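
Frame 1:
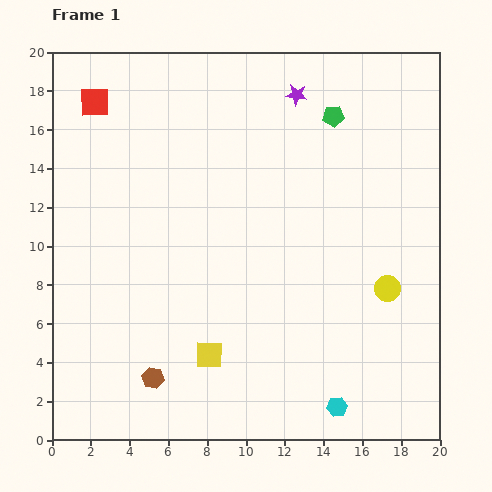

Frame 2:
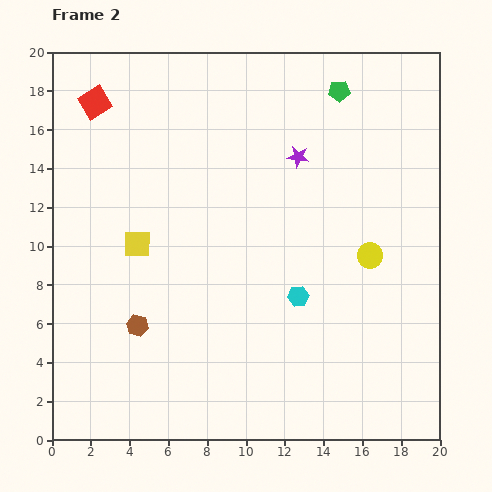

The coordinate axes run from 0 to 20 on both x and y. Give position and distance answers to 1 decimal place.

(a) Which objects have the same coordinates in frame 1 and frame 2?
the red square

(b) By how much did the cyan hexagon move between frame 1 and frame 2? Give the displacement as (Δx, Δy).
(-2.0, 5.7)

The cyan hexagon was at (14.7, 1.7) in frame 1 and (12.7, 7.4) in frame 2.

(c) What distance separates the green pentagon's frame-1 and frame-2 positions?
1.3

The green pentagon moved from (14.5, 16.7) to (14.8, 18.0), a distance of √(0.3² + 1.3²) ≈ 1.3.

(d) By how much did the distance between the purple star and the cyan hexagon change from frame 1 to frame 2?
-9.0

Distance in frame 1: 16.2. Distance in frame 2: 7.2.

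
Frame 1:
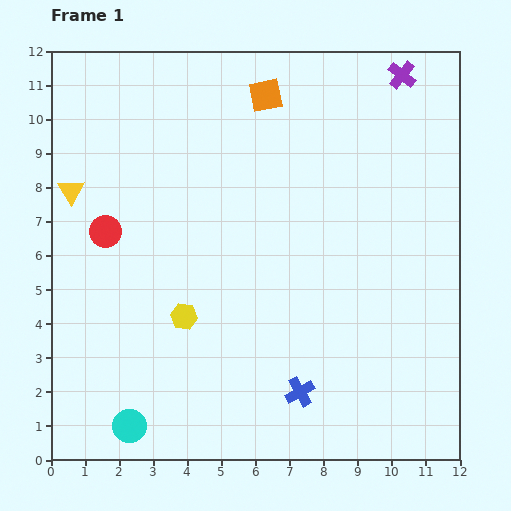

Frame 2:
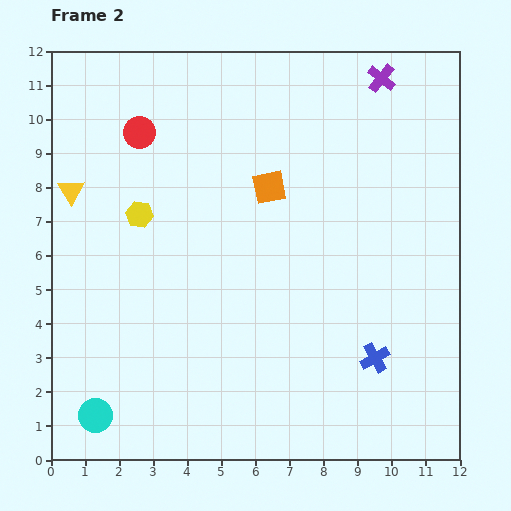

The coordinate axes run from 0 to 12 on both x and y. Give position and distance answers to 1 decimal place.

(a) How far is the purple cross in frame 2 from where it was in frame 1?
0.6

The purple cross moved from (10.3, 11.3) to (9.7, 11.2), a distance of √(0.6² + 0.1²) ≈ 0.6.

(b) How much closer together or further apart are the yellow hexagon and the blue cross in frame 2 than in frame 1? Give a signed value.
+4.1

Distance in frame 1: 4.0. Distance in frame 2: 8.1.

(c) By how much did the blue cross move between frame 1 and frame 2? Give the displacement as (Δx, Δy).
(2.2, 1.0)

The blue cross was at (7.3, 2.0) in frame 1 and (9.5, 3.0) in frame 2.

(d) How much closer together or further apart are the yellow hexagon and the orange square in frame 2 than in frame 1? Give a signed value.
-3.0

Distance in frame 1: 6.9. Distance in frame 2: 3.9.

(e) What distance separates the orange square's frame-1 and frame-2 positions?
2.7

The orange square moved from (6.3, 10.7) to (6.4, 8.0), a distance of √(0.1² + 2.7²) ≈ 2.7.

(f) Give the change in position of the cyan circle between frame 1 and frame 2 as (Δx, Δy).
(-1.0, 0.3)

The cyan circle was at (2.3, 1.0) in frame 1 and (1.3, 1.3) in frame 2.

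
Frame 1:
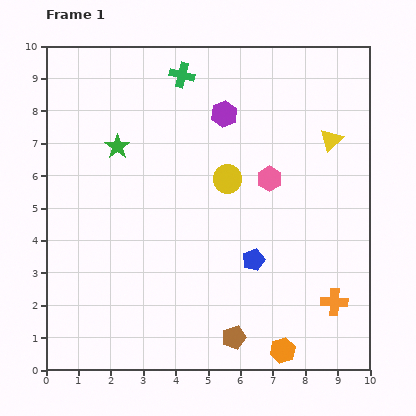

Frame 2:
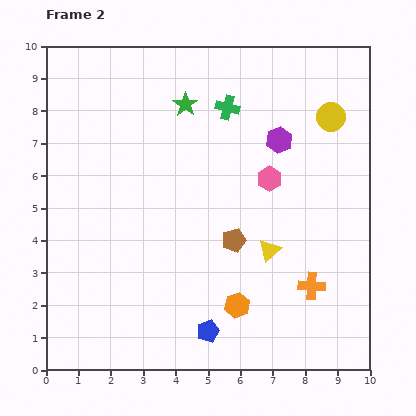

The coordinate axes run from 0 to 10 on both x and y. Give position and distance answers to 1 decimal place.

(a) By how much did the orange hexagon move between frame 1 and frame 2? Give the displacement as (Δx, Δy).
(-1.4, 1.4)

The orange hexagon was at (7.3, 0.6) in frame 1 and (5.9, 2.0) in frame 2.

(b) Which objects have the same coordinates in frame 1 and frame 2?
the pink hexagon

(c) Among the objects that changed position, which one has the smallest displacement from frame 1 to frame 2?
the orange cross

(moved 0.9)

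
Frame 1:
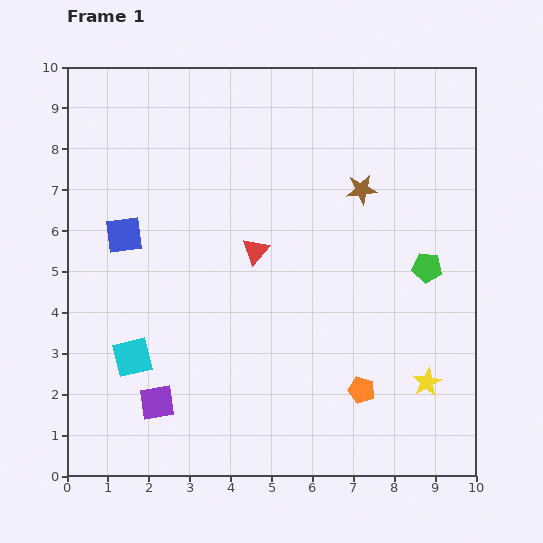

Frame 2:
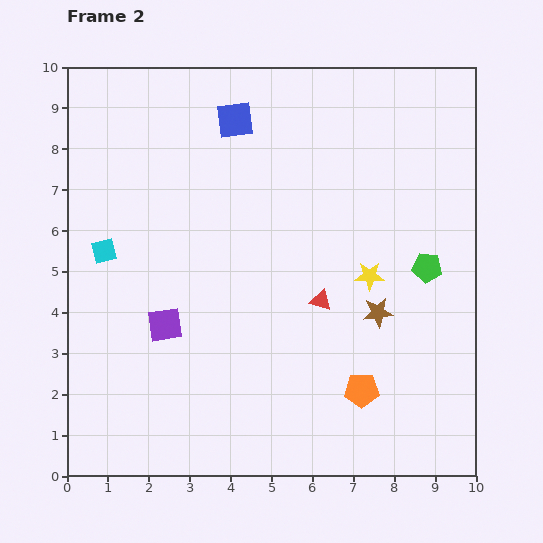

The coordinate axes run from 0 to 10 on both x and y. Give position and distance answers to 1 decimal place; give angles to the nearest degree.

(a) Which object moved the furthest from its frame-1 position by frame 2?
the blue square

(moved 3.9; next 3.0)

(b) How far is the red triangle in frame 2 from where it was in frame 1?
2.0

The red triangle moved from (4.6, 5.5) to (6.2, 4.3), a distance of √(1.6² + 1.2²) ≈ 2.0.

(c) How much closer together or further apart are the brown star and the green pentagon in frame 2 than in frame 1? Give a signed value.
-0.9

Distance in frame 1: 2.5. Distance in frame 2: 1.6.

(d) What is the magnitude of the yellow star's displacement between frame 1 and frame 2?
3.0

The yellow star moved from (8.8, 2.3) to (7.4, 4.9), a distance of √(1.4² + 2.6²) ≈ 3.0.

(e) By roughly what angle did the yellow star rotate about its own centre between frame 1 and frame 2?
28° clockwise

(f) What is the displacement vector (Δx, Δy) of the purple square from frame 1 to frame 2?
(0.2, 1.9)

The purple square was at (2.2, 1.8) in frame 1 and (2.4, 3.7) in frame 2.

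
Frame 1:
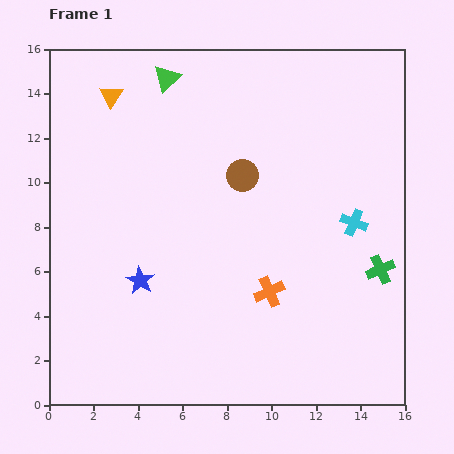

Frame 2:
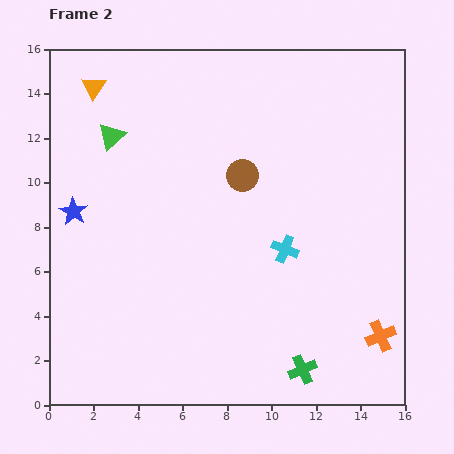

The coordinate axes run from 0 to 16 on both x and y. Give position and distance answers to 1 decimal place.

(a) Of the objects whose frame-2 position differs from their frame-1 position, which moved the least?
the orange triangle

(moved 0.9)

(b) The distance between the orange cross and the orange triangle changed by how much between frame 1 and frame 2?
+5.8

Distance in frame 1: 11.3. Distance in frame 2: 17.1.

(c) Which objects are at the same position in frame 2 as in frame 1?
the brown circle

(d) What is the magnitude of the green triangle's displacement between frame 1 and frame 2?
3.6

The green triangle moved from (5.3, 14.7) to (2.8, 12.1), a distance of √(2.5² + 2.6²) ≈ 3.6.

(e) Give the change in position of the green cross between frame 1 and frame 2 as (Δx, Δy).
(-3.5, -4.5)

The green cross was at (14.9, 6.1) in frame 1 and (11.4, 1.6) in frame 2.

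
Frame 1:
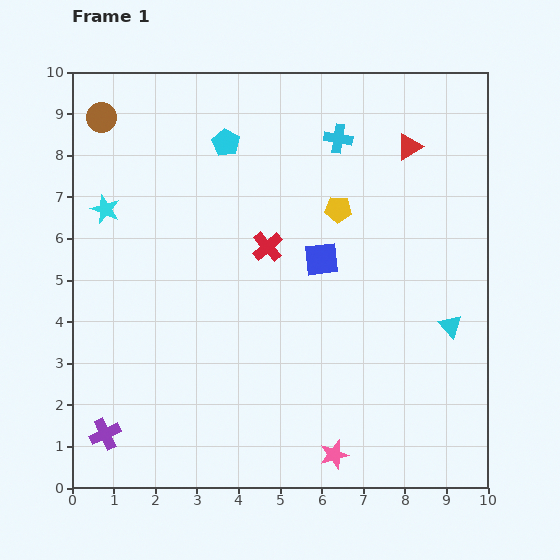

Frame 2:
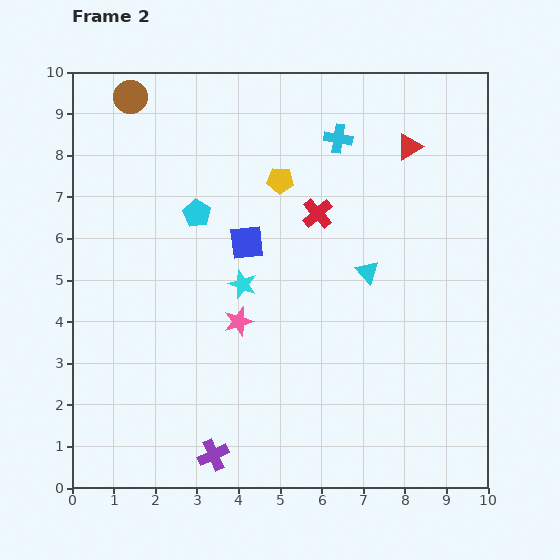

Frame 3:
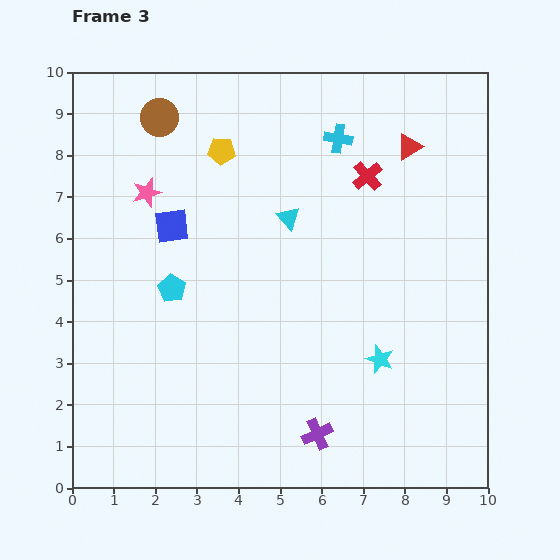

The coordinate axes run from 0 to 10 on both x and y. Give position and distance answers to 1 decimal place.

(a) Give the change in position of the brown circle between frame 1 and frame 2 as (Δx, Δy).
(0.7, 0.5)

The brown circle was at (0.7, 8.9) in frame 1 and (1.4, 9.4) in frame 2.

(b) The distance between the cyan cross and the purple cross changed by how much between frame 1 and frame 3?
-1.9

Distance in frame 1: 9.0. Distance in frame 3: 7.1.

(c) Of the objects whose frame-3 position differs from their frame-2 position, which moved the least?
the brown circle

(moved 0.9)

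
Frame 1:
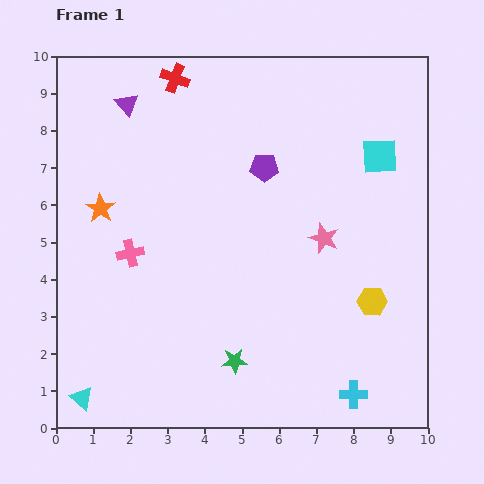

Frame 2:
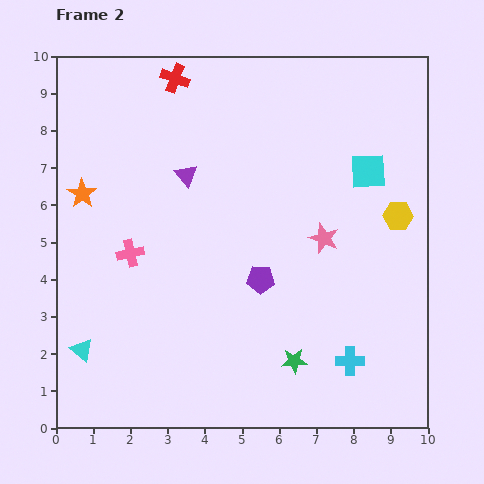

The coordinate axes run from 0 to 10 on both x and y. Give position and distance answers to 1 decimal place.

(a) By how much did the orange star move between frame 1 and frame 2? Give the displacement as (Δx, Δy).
(-0.5, 0.4)

The orange star was at (1.2, 5.9) in frame 1 and (0.7, 6.3) in frame 2.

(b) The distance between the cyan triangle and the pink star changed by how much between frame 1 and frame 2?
-0.6

Distance in frame 1: 7.8. Distance in frame 2: 7.2.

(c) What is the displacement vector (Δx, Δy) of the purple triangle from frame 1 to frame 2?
(1.6, -1.9)

The purple triangle was at (1.9, 8.7) in frame 1 and (3.5, 6.8) in frame 2.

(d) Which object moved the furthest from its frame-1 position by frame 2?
the purple pentagon

(moved 3.0; next 2.5)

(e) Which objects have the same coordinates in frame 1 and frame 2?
the pink star, the red cross, the pink cross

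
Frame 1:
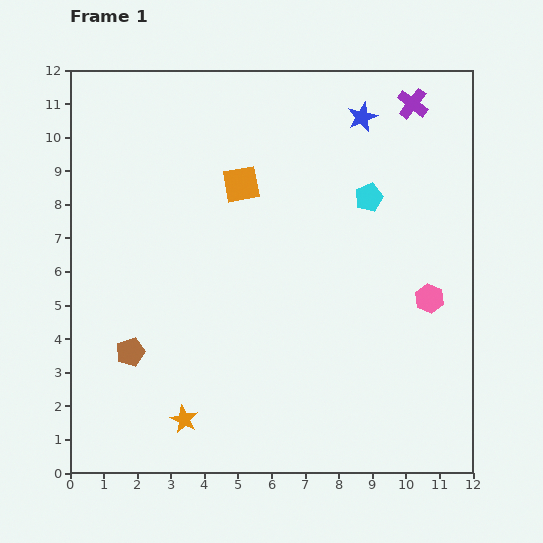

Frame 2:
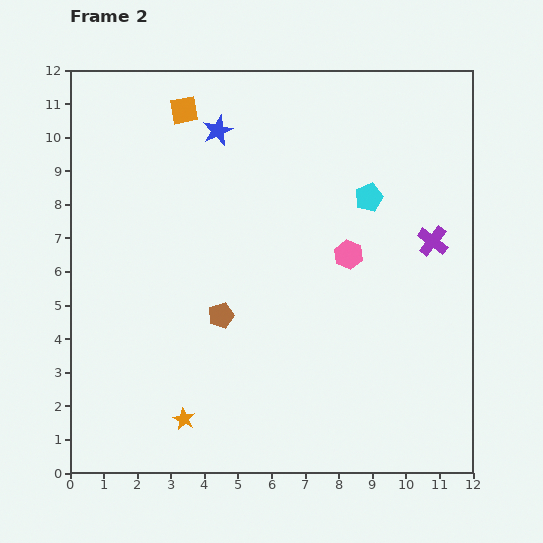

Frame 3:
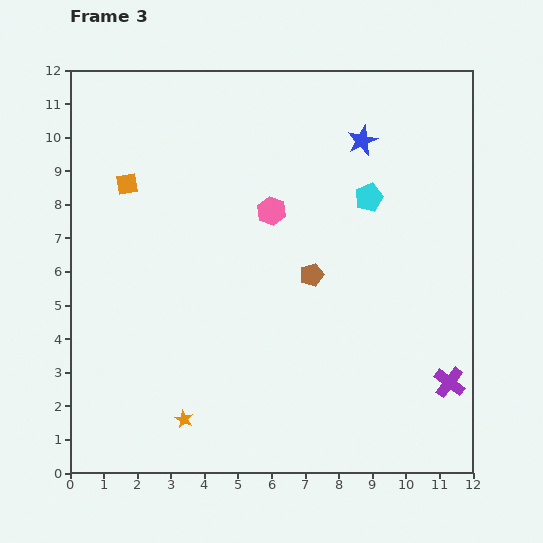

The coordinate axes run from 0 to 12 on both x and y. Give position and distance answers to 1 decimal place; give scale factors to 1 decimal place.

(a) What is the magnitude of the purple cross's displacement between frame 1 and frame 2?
4.1

The purple cross moved from (10.2, 11.0) to (10.8, 6.9), a distance of √(0.6² + 4.1²) ≈ 4.1.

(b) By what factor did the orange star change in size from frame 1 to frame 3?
0.7×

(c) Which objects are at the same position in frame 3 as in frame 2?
the cyan pentagon, the orange star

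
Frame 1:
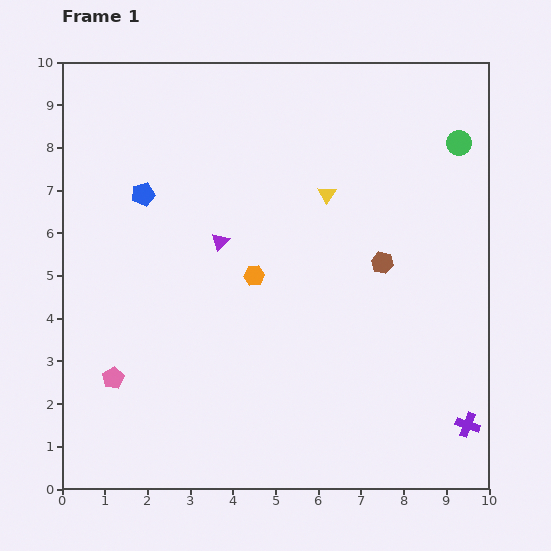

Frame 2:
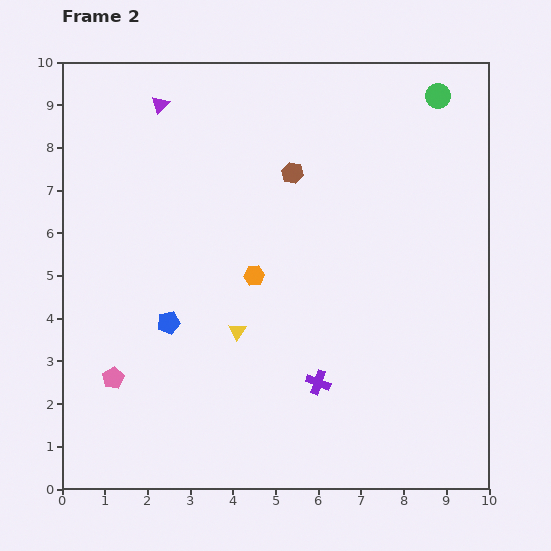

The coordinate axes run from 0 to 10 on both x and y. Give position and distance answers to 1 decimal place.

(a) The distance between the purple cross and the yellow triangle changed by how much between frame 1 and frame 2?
-4.1

Distance in frame 1: 6.3. Distance in frame 2: 2.2.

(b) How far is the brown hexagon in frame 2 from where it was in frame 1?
3.0

The brown hexagon moved from (7.5, 5.3) to (5.4, 7.4), a distance of √(2.1² + 2.1²) ≈ 3.0.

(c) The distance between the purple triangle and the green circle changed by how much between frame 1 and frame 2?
+0.4

Distance in frame 1: 6.1. Distance in frame 2: 6.5.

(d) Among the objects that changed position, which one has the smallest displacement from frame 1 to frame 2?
the green circle

(moved 1.2)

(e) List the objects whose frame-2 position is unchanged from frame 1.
the orange hexagon, the pink pentagon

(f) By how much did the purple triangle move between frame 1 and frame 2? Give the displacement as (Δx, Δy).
(-1.4, 3.2)

The purple triangle was at (3.7, 5.8) in frame 1 and (2.3, 9.0) in frame 2.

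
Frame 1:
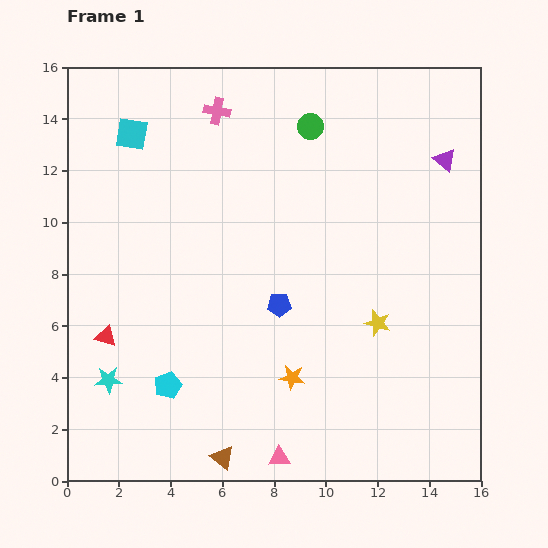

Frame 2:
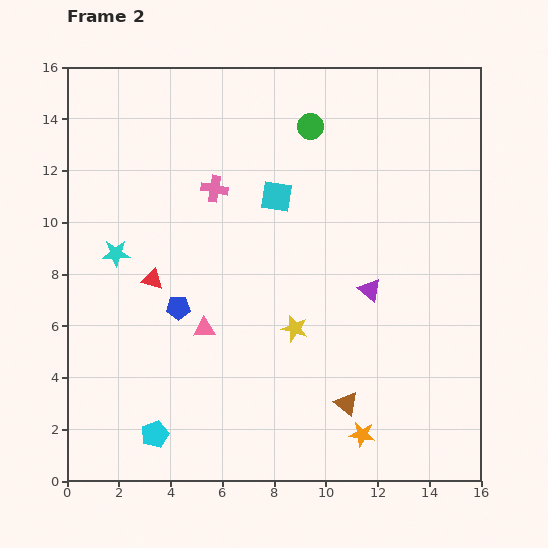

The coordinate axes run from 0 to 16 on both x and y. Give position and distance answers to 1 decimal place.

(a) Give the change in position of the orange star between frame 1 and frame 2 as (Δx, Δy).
(2.7, -2.2)

The orange star was at (8.7, 4.0) in frame 1 and (11.4, 1.8) in frame 2.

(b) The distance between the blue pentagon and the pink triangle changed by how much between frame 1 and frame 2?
-4.6

Distance in frame 1: 5.9. Distance in frame 2: 1.3.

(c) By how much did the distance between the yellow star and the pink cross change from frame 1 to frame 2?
-4.1

Distance in frame 1: 10.3. Distance in frame 2: 6.2.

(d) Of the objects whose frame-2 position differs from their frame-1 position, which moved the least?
the cyan pentagon

(moved 2.0)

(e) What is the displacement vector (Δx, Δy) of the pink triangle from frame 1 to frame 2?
(-2.9, 5.0)

The pink triangle was at (8.2, 0.9) in frame 1 and (5.3, 5.9) in frame 2.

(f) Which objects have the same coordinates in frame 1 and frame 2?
the green circle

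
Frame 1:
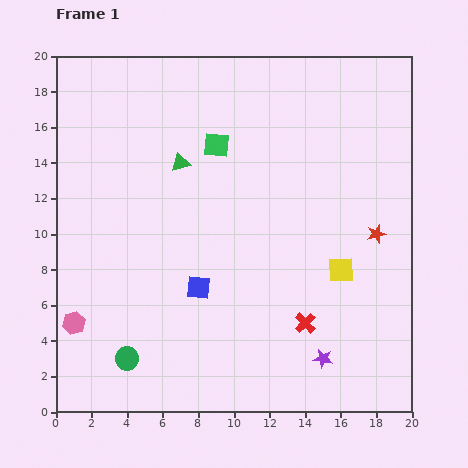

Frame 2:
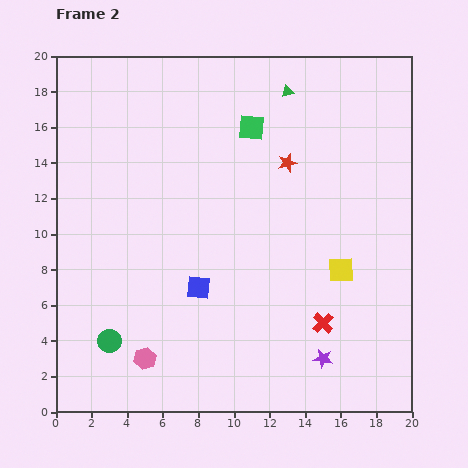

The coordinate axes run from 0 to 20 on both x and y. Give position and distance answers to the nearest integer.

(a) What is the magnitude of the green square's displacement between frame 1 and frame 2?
2

The green square moved from (9, 15) to (11, 16), a distance of √(2² + 1²) ≈ 2.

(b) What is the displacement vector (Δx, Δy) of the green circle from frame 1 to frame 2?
(-1, 1)

The green circle was at (4, 3) in frame 1 and (3, 4) in frame 2.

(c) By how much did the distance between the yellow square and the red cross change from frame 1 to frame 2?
-1

Distance in frame 1: 4. Distance in frame 2: 3.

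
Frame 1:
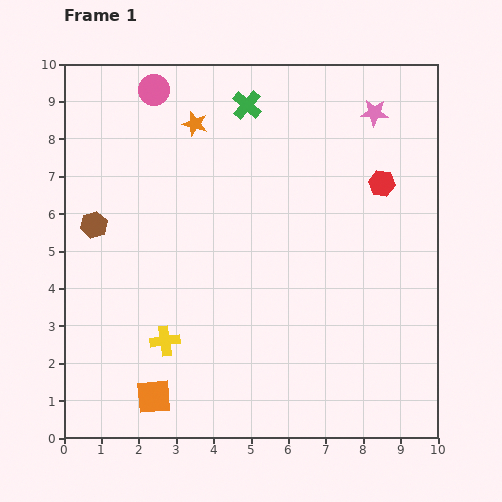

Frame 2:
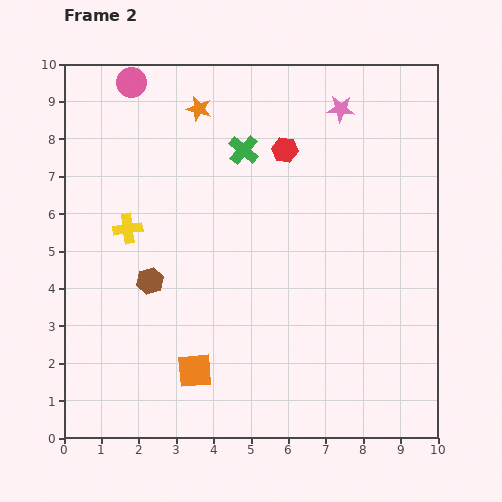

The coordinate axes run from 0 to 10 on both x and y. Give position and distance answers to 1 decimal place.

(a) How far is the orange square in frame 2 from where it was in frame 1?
1.3

The orange square moved from (2.4, 1.1) to (3.5, 1.8), a distance of √(1.1² + 0.7²) ≈ 1.3.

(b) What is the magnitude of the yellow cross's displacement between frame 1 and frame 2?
3.2

The yellow cross moved from (2.7, 2.6) to (1.7, 5.6), a distance of √(1.0² + 3.0²) ≈ 3.2.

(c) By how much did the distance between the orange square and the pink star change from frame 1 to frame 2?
-1.6

Distance in frame 1: 9.6. Distance in frame 2: 8.0.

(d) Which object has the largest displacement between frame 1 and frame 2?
the yellow cross

(moved 3.2; next 2.8)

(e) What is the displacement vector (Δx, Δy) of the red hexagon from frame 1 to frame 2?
(-2.6, 0.9)

The red hexagon was at (8.5, 6.8) in frame 1 and (5.9, 7.7) in frame 2.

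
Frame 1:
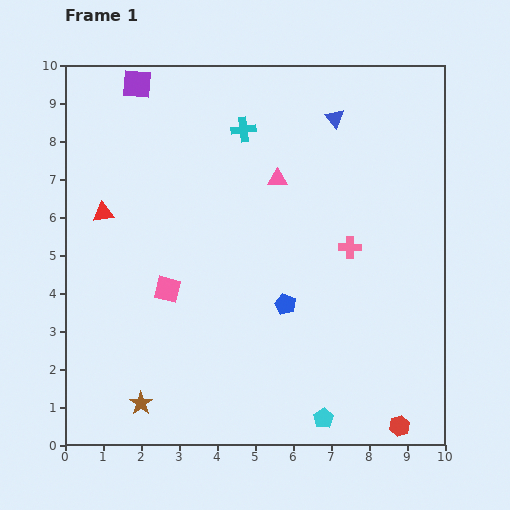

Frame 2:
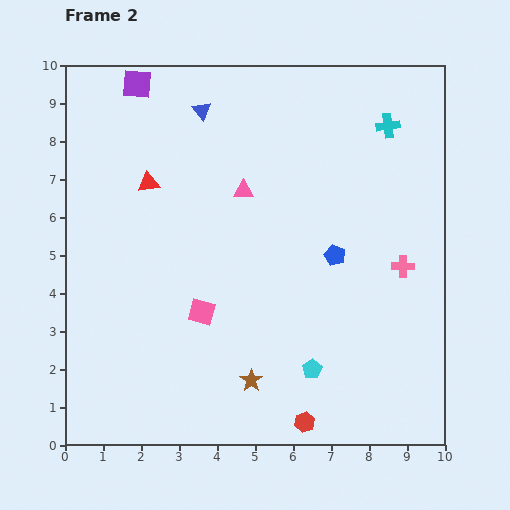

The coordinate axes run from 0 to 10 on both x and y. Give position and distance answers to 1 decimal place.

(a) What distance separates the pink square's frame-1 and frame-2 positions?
1.1

The pink square moved from (2.7, 4.1) to (3.6, 3.5), a distance of √(0.9² + 0.6²) ≈ 1.1.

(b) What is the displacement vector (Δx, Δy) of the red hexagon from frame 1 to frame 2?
(-2.5, 0.1)

The red hexagon was at (8.8, 0.5) in frame 1 and (6.3, 0.6) in frame 2.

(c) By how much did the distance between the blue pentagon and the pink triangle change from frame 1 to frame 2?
-0.4

Distance in frame 1: 3.3. Distance in frame 2: 2.9.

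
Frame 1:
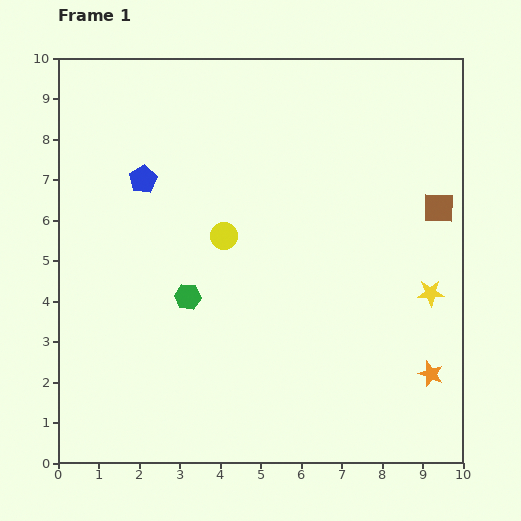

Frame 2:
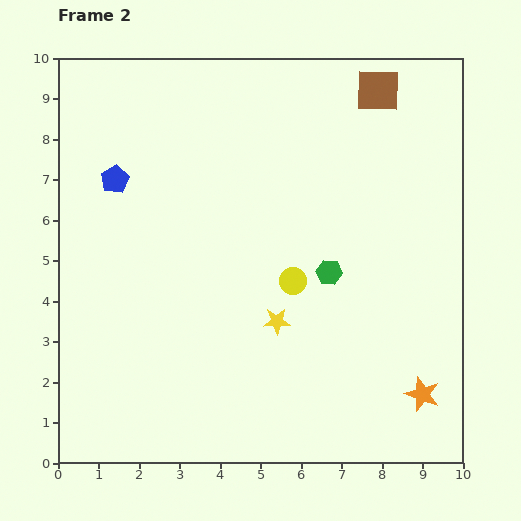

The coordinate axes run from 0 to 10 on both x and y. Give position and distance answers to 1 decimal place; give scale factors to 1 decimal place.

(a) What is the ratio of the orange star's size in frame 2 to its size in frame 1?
1.4×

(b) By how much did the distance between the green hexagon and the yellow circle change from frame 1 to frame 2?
-0.8

Distance in frame 1: 1.7. Distance in frame 2: 0.9.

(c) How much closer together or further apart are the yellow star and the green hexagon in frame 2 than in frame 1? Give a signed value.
-4.2

Distance in frame 1: 6.0. Distance in frame 2: 1.8.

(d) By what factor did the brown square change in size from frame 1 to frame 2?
1.4×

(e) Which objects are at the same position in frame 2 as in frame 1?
none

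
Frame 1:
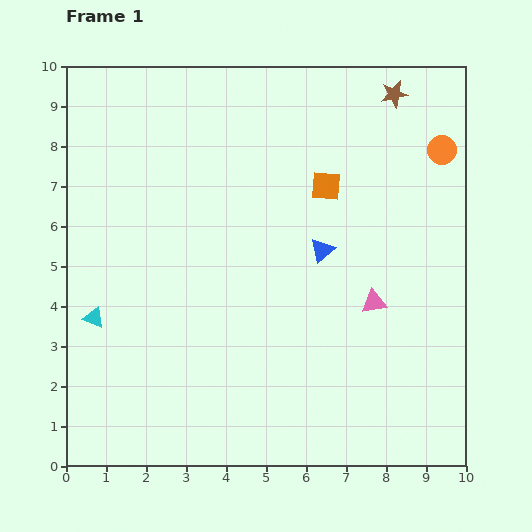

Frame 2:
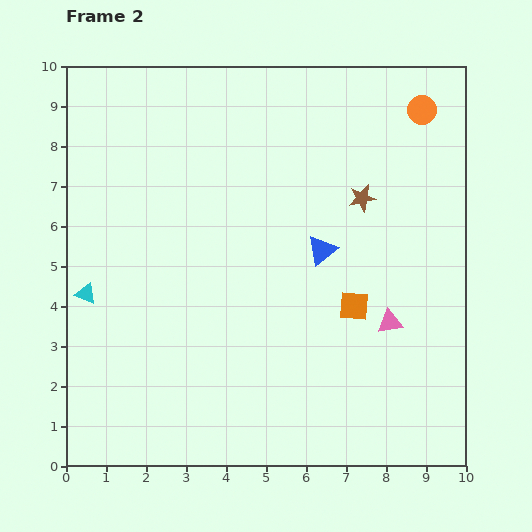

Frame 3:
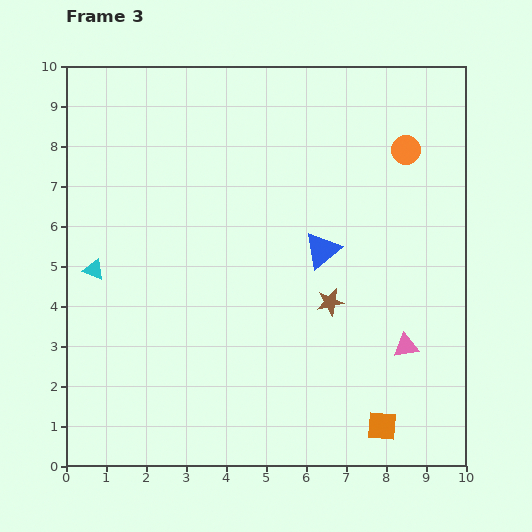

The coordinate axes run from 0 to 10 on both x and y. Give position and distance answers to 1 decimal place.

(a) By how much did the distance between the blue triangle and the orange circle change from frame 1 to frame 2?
+0.4

Distance in frame 1: 3.9. Distance in frame 2: 4.3.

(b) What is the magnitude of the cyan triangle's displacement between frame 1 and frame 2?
0.6

The cyan triangle moved from (0.7, 3.7) to (0.5, 4.3), a distance of √(0.2² + 0.6²) ≈ 0.6.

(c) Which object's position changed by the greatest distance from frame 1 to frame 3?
the orange square

(moved 6.2; next 5.4)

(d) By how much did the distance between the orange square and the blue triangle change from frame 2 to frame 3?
+3.0

Distance in frame 2: 1.6. Distance in frame 3: 4.6.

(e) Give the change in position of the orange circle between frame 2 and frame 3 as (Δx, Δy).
(-0.4, -1.0)

The orange circle was at (8.9, 8.9) in frame 2 and (8.5, 7.9) in frame 3.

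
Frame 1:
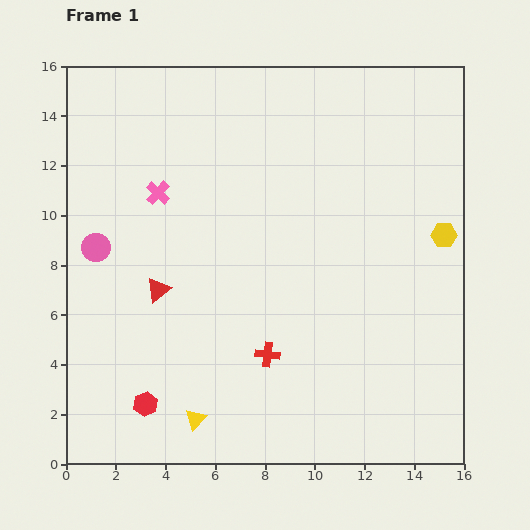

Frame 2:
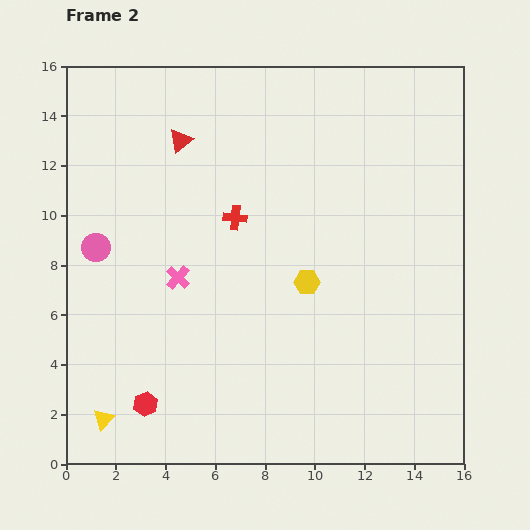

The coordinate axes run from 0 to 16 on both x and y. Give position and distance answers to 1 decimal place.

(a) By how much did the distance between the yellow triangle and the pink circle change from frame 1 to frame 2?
-1.1

Distance in frame 1: 8.0. Distance in frame 2: 6.9.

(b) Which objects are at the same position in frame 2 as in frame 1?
the pink circle, the red hexagon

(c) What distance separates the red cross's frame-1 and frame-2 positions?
5.7

The red cross moved from (8.1, 4.4) to (6.8, 9.9), a distance of √(1.3² + 5.5²) ≈ 5.7.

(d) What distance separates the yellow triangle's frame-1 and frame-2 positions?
3.7

The yellow triangle moved from (5.2, 1.8) to (1.5, 1.8), a distance of √(3.7² + 0.0²) ≈ 3.7.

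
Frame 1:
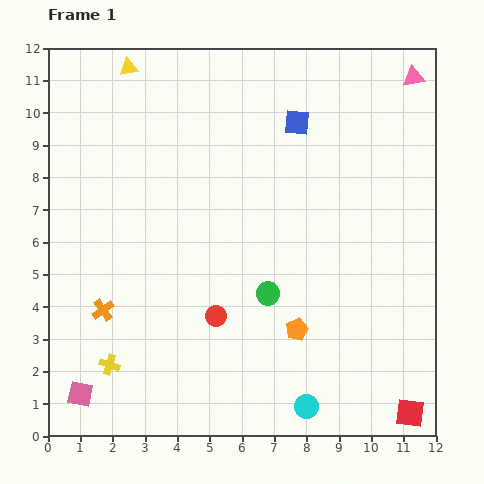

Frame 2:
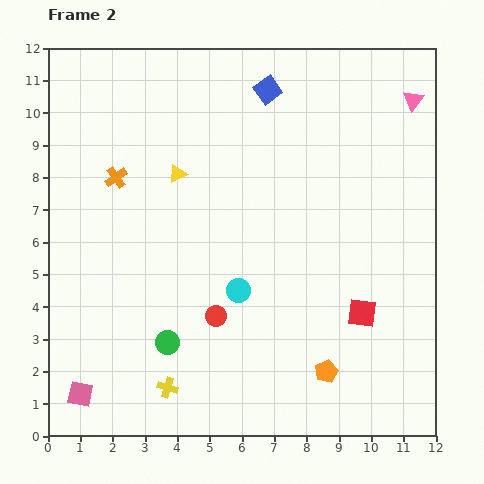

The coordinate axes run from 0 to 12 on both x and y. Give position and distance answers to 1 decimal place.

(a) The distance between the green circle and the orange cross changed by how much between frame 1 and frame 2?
+0.2

Distance in frame 1: 5.1. Distance in frame 2: 5.3.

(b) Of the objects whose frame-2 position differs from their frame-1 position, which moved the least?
the pink triangle

(moved 0.7)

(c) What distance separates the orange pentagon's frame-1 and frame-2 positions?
1.6

The orange pentagon moved from (7.7, 3.3) to (8.6, 2.0), a distance of √(0.9² + 1.3²) ≈ 1.6.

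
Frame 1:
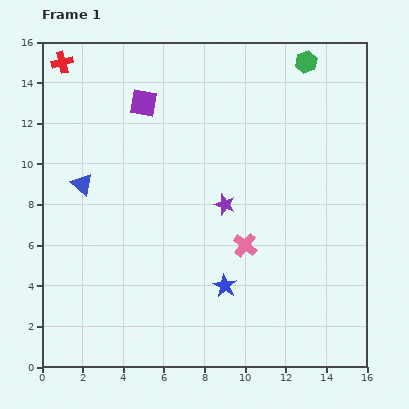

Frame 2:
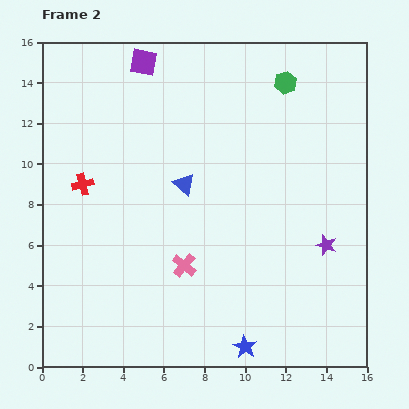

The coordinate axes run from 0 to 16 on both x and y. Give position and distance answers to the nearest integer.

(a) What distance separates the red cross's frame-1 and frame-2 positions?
6

The red cross moved from (1, 15) to (2, 9), a distance of √(1² + 6²) ≈ 6.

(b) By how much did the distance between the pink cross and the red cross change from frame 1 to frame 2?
-7

Distance in frame 1: 13. Distance in frame 2: 6.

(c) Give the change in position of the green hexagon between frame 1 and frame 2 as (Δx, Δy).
(-1, -1)

The green hexagon was at (13, 15) in frame 1 and (12, 14) in frame 2.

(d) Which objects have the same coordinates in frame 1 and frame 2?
none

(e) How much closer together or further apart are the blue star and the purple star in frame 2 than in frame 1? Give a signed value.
+2

Distance in frame 1: 4. Distance in frame 2: 6.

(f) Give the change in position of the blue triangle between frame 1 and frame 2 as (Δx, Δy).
(5, 0)

The blue triangle was at (2, 9) in frame 1 and (7, 9) in frame 2.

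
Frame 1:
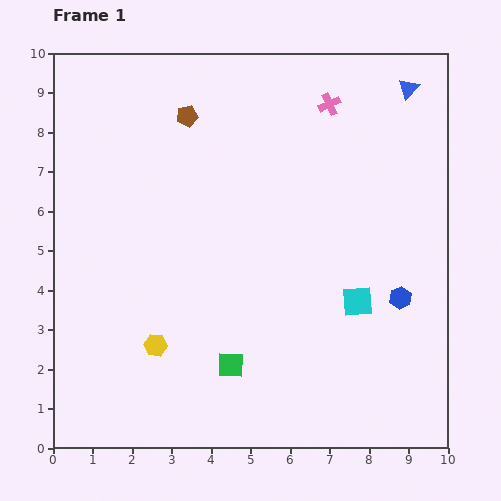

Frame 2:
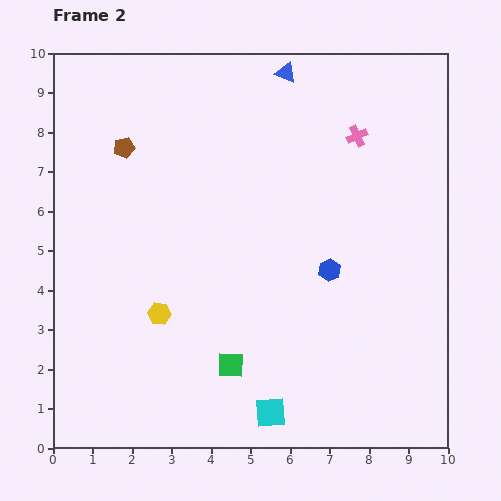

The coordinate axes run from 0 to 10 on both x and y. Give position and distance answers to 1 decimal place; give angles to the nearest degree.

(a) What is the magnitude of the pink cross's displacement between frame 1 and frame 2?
1.1

The pink cross moved from (7.0, 8.7) to (7.7, 7.9), a distance of √(0.7² + 0.8²) ≈ 1.1.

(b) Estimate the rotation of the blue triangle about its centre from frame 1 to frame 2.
52° counter-clockwise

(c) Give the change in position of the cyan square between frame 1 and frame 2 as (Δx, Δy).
(-2.2, -2.8)

The cyan square was at (7.7, 3.7) in frame 1 and (5.5, 0.9) in frame 2.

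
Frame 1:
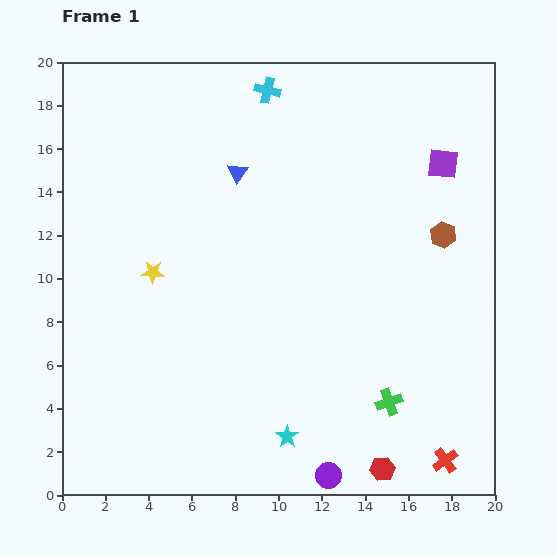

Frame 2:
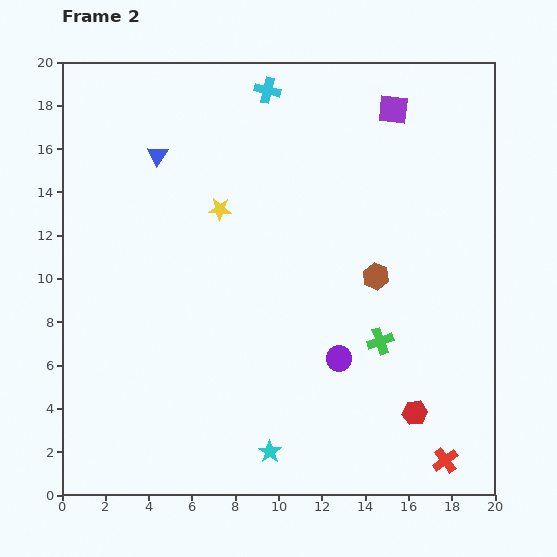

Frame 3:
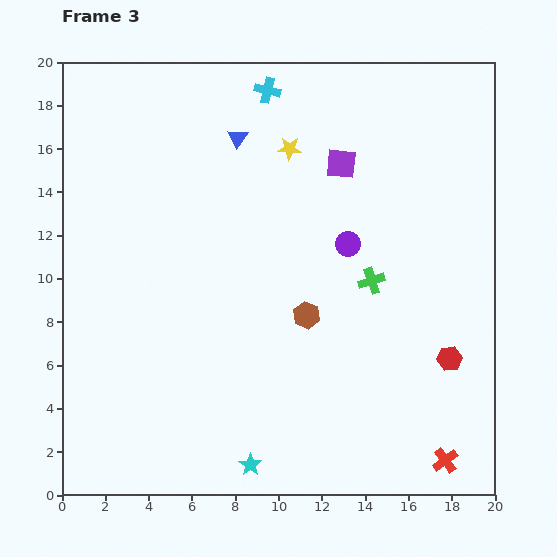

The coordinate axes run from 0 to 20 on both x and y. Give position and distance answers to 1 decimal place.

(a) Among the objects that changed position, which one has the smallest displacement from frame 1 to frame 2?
the cyan star

(moved 1.1)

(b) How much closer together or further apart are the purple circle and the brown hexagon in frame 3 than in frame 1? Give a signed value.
-8.5

Distance in frame 1: 12.3. Distance in frame 3: 3.8.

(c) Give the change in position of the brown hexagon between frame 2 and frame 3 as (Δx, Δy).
(-3.2, -1.8)

The brown hexagon was at (14.5, 10.1) in frame 2 and (11.3, 8.3) in frame 3.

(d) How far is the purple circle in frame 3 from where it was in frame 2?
5.3

The purple circle moved from (12.8, 6.3) to (13.2, 11.6), a distance of √(0.4² + 5.3²) ≈ 5.3.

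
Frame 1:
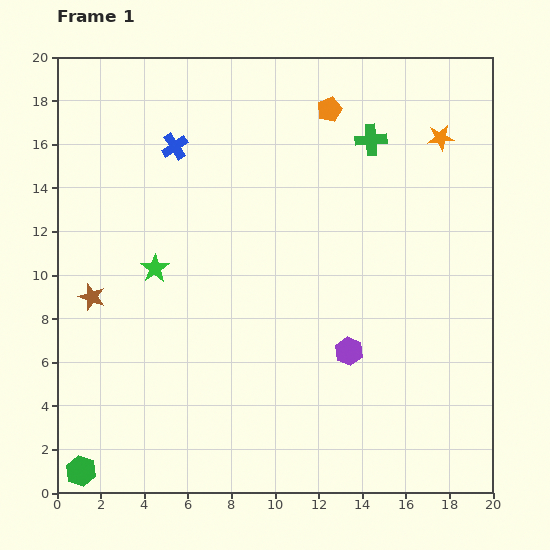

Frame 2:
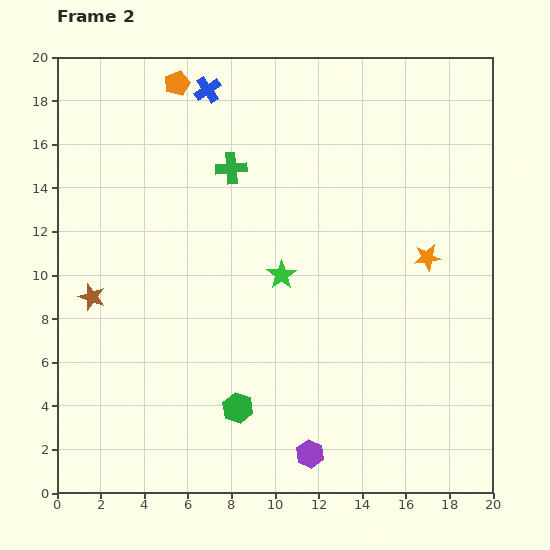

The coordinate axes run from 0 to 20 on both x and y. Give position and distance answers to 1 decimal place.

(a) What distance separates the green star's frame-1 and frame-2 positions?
5.8

The green star moved from (4.5, 10.3) to (10.3, 10.0), a distance of √(5.8² + 0.3²) ≈ 5.8.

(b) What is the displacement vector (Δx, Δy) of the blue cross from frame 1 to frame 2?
(1.5, 2.6)

The blue cross was at (5.4, 15.9) in frame 1 and (6.9, 18.5) in frame 2.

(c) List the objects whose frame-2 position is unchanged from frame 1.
the brown star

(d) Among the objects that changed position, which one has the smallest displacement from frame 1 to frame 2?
the blue cross

(moved 3.0)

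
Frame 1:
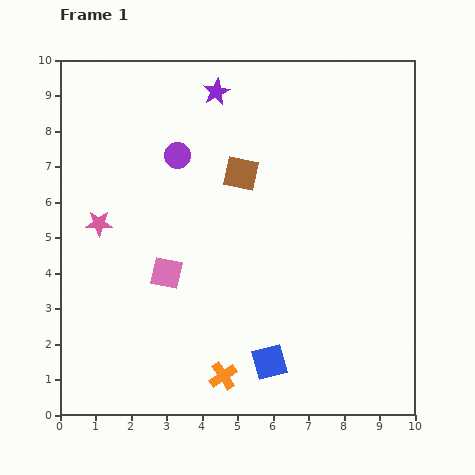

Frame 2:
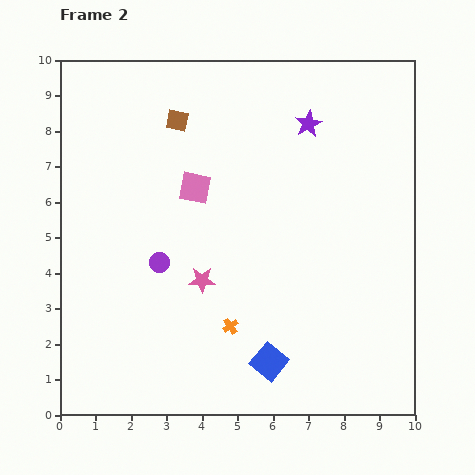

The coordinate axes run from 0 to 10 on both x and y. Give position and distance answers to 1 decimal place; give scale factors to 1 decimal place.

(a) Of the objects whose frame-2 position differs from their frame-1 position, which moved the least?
the orange cross

(moved 1.4)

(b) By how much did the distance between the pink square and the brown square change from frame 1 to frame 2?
-1.5

Distance in frame 1: 3.5. Distance in frame 2: 2.0.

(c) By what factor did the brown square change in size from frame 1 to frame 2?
0.6×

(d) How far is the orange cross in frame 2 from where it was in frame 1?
1.4

The orange cross moved from (4.6, 1.1) to (4.8, 2.5), a distance of √(0.2² + 1.4²) ≈ 1.4.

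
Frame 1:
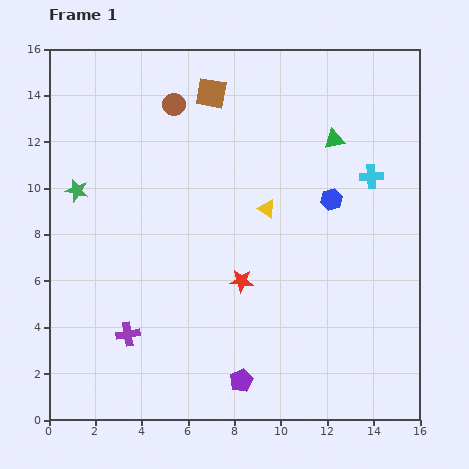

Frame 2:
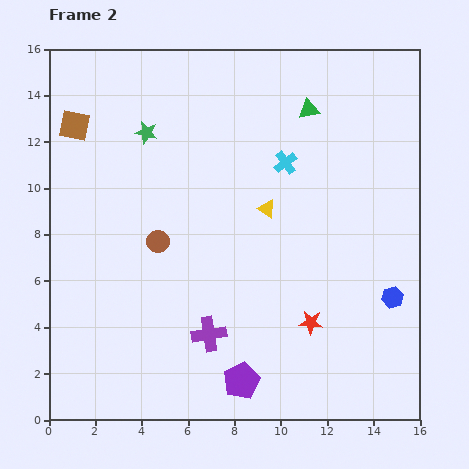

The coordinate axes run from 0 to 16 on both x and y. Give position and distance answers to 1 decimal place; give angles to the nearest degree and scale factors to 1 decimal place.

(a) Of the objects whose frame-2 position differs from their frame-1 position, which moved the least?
the green triangle

(moved 1.7)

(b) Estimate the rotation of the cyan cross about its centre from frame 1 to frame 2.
34° counter-clockwise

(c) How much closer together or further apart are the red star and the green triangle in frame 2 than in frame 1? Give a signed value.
+1.9

Distance in frame 1: 7.3. Distance in frame 2: 9.2.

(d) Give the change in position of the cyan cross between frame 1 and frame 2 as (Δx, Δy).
(-3.7, 0.6)

The cyan cross was at (13.9, 10.5) in frame 1 and (10.2, 11.1) in frame 2.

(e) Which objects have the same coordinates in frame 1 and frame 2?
the purple pentagon, the yellow triangle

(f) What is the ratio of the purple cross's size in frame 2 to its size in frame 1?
1.5×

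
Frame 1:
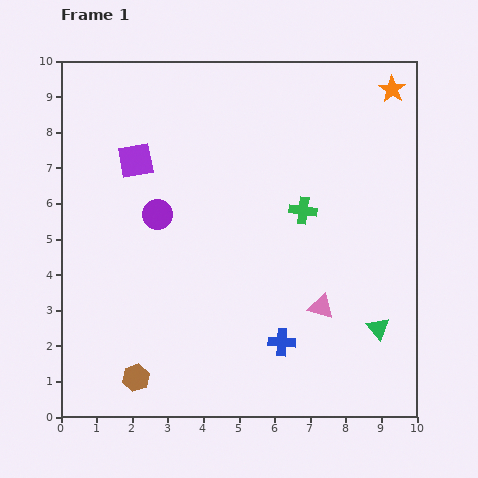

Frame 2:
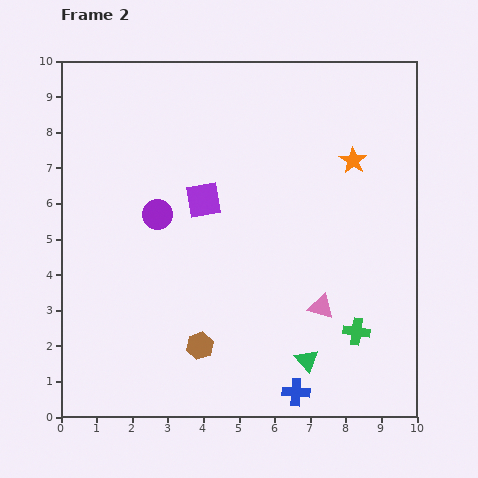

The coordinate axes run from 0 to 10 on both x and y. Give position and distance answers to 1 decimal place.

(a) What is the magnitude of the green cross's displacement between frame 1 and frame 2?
3.7

The green cross moved from (6.8, 5.8) to (8.3, 2.4), a distance of √(1.5² + 3.4²) ≈ 3.7.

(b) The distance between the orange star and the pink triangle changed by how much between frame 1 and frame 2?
-2.2

Distance in frame 1: 6.4. Distance in frame 2: 4.2.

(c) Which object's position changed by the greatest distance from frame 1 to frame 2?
the green cross

(moved 3.7; next 2.3)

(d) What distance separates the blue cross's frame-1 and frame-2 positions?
1.5

The blue cross moved from (6.2, 2.1) to (6.6, 0.7), a distance of √(0.4² + 1.4²) ≈ 1.5.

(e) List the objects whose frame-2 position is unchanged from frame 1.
the purple circle, the pink triangle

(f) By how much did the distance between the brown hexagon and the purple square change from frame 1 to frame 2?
-2.0

Distance in frame 1: 6.1. Distance in frame 2: 4.1.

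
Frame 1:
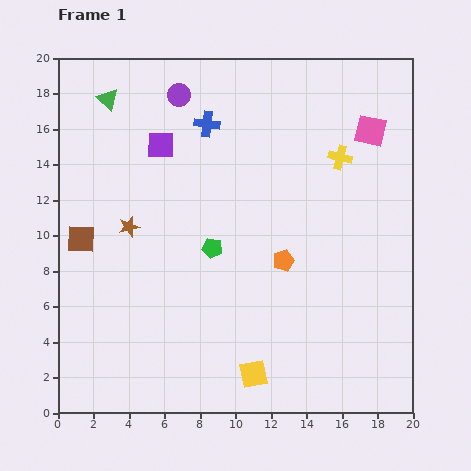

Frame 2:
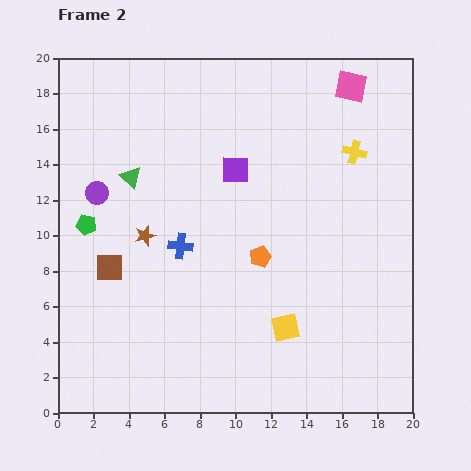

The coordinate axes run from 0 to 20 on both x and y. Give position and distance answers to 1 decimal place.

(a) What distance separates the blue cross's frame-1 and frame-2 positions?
7.1

The blue cross moved from (8.4, 16.3) to (6.9, 9.4), a distance of √(1.5² + 6.9²) ≈ 7.1.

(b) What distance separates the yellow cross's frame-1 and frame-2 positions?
0.9

The yellow cross moved from (15.9, 14.4) to (16.7, 14.7), a distance of √(0.8² + 0.3²) ≈ 0.9.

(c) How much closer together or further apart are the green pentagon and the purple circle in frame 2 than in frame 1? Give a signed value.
-6.9

Distance in frame 1: 8.8. Distance in frame 2: 1.9.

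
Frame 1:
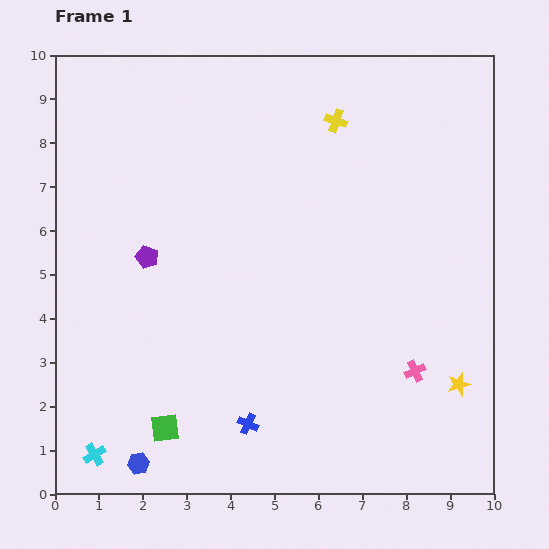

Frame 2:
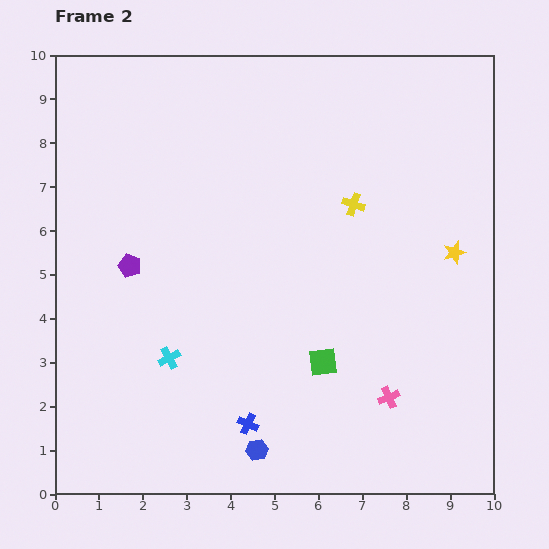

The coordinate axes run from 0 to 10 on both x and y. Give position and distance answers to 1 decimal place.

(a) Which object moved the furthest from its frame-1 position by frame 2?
the green square

(moved 3.9; next 3.0)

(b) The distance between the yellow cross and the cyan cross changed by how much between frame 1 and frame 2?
-3.9

Distance in frame 1: 9.4. Distance in frame 2: 5.5.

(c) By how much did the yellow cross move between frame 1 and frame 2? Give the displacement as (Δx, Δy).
(0.4, -1.9)

The yellow cross was at (6.4, 8.5) in frame 1 and (6.8, 6.6) in frame 2.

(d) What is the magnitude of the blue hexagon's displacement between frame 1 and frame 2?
2.7

The blue hexagon moved from (1.9, 0.7) to (4.6, 1.0), a distance of √(2.7² + 0.3²) ≈ 2.7.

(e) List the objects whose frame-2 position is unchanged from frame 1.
the blue cross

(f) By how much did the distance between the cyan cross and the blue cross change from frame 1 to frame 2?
-1.3

Distance in frame 1: 3.6. Distance in frame 2: 2.3.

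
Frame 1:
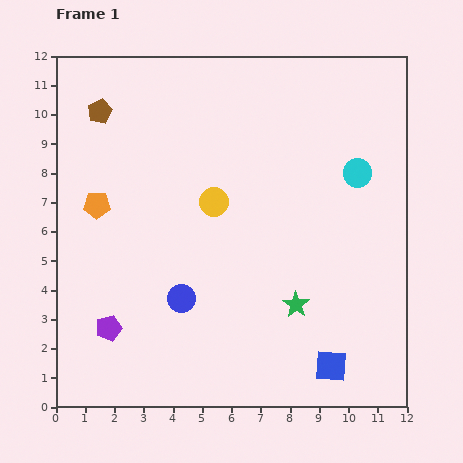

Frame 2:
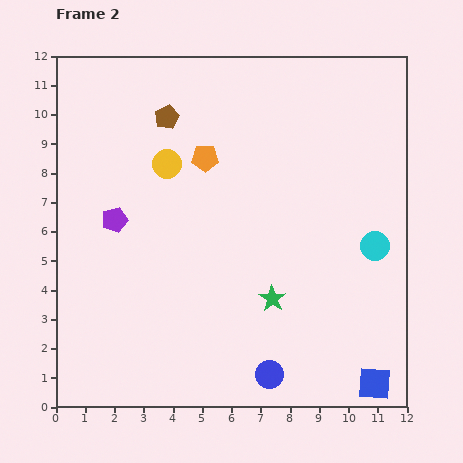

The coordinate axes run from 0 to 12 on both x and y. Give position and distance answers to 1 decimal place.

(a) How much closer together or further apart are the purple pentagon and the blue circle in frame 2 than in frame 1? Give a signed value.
+4.8

Distance in frame 1: 2.7. Distance in frame 2: 7.5.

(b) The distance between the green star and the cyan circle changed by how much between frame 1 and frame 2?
-1.1

Distance in frame 1: 5.0. Distance in frame 2: 3.9.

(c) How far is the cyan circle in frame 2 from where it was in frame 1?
2.6

The cyan circle moved from (10.3, 8.0) to (10.9, 5.5), a distance of √(0.6² + 2.5²) ≈ 2.6.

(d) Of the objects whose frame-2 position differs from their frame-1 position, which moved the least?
the green star

(moved 0.8)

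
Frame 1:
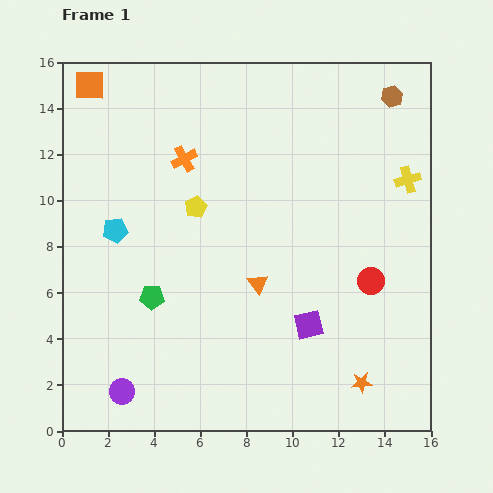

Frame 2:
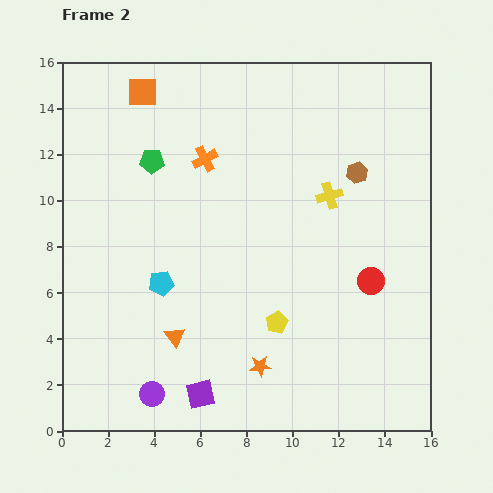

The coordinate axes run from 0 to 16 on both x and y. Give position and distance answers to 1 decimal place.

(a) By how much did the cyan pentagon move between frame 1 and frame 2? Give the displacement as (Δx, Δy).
(2.0, -2.3)

The cyan pentagon was at (2.3, 8.7) in frame 1 and (4.3, 6.4) in frame 2.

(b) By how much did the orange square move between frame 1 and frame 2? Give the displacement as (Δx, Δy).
(2.3, -0.3)

The orange square was at (1.2, 15.0) in frame 1 and (3.5, 14.7) in frame 2.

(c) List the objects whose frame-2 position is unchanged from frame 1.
the red circle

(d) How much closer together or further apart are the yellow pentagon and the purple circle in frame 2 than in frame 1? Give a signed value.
-2.4

Distance in frame 1: 8.6. Distance in frame 2: 6.2.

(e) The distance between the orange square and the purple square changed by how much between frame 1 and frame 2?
-0.8

Distance in frame 1: 14.1. Distance in frame 2: 13.3.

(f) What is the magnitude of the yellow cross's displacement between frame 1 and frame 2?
3.5

The yellow cross moved from (15.0, 10.9) to (11.6, 10.2), a distance of √(3.4² + 0.7²) ≈ 3.5.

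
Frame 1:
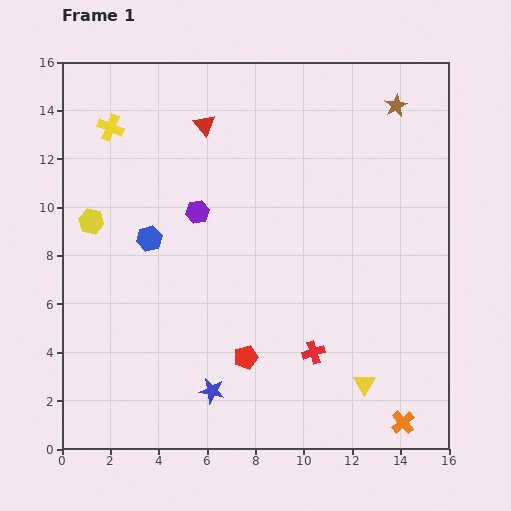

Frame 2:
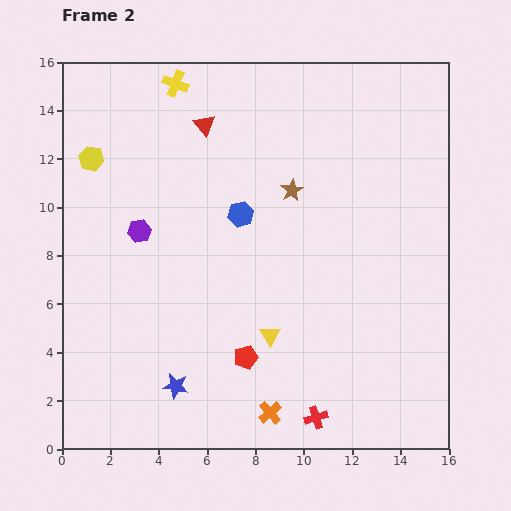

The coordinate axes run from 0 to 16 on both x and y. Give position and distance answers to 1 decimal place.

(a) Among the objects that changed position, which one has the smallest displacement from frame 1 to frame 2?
the blue star

(moved 1.5)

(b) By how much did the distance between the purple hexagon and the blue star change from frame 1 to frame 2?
-0.8

Distance in frame 1: 7.4. Distance in frame 2: 6.6.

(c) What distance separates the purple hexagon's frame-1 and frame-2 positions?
2.5

The purple hexagon moved from (5.6, 9.8) to (3.2, 9.0), a distance of √(2.4² + 0.8²) ≈ 2.5.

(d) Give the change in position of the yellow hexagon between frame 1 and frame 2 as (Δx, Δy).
(0.0, 2.6)

The yellow hexagon was at (1.2, 9.4) in frame 1 and (1.2, 12.0) in frame 2.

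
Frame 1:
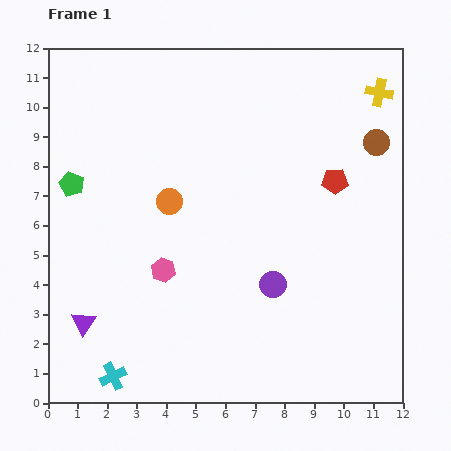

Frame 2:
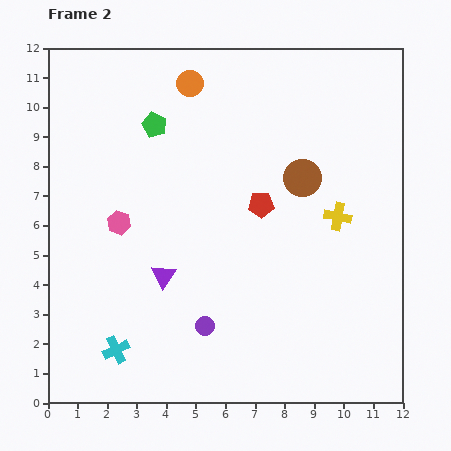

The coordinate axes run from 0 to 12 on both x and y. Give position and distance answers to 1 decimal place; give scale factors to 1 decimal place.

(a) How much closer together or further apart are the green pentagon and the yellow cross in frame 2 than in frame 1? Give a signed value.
-4.0

Distance in frame 1: 10.9. Distance in frame 2: 6.9.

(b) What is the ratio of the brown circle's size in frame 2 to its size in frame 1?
1.5×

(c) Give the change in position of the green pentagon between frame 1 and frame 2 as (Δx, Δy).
(2.8, 2.0)

The green pentagon was at (0.8, 7.4) in frame 1 and (3.6, 9.4) in frame 2.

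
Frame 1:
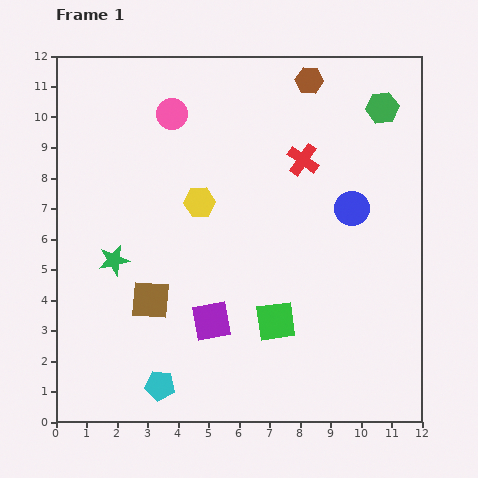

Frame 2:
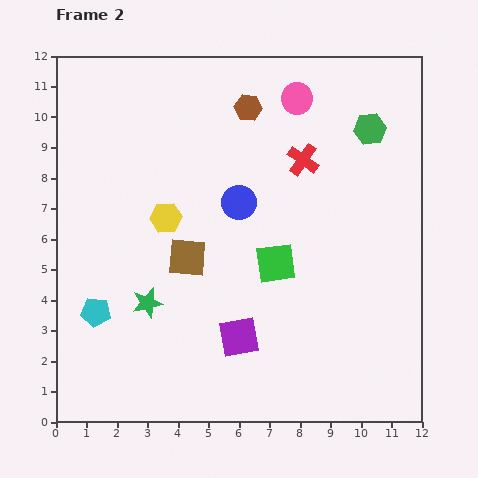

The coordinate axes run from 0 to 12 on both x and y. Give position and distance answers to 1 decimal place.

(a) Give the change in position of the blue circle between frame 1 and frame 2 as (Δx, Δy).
(-3.7, 0.2)

The blue circle was at (9.7, 7.0) in frame 1 and (6.0, 7.2) in frame 2.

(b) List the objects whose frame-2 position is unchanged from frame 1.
the red cross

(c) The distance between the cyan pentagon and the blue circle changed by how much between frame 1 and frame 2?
-2.7

Distance in frame 1: 8.6. Distance in frame 2: 5.9.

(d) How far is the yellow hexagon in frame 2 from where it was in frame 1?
1.2

The yellow hexagon moved from (4.7, 7.2) to (3.6, 6.7), a distance of √(1.1² + 0.5²) ≈ 1.2.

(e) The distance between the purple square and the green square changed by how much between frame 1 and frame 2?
+0.6

Distance in frame 1: 2.1. Distance in frame 2: 2.7.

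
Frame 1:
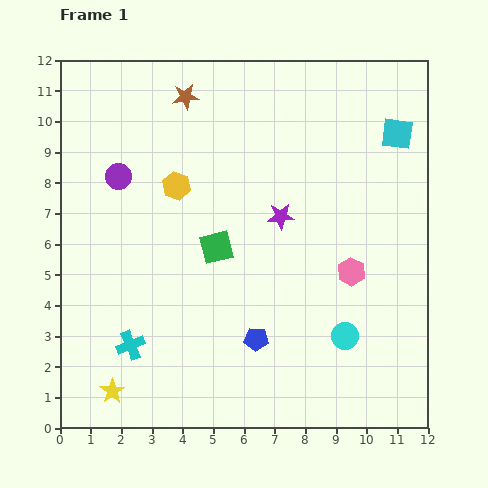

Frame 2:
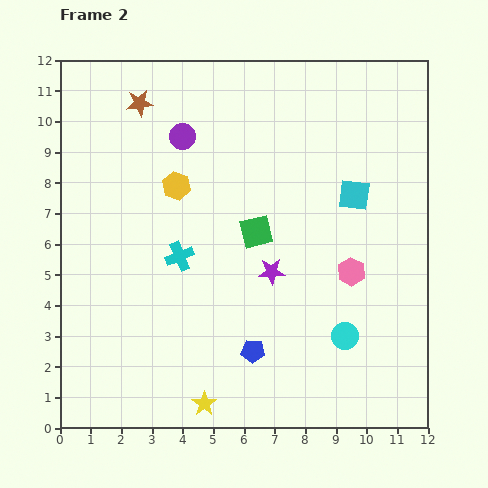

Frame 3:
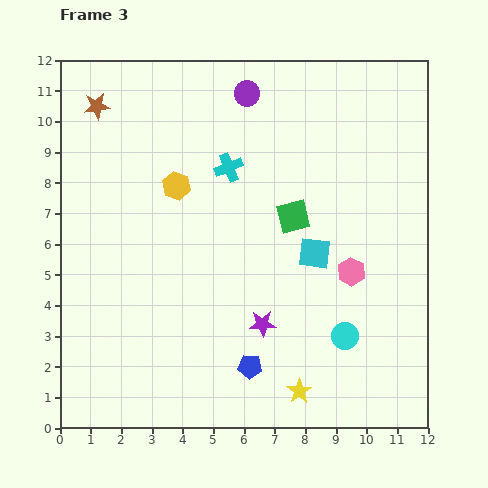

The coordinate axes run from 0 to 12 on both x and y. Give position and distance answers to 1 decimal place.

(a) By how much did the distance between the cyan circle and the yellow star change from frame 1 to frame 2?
-2.7

Distance in frame 1: 7.8. Distance in frame 2: 5.1.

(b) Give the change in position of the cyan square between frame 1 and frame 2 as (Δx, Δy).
(-1.4, -2.0)

The cyan square was at (11.0, 9.6) in frame 1 and (9.6, 7.6) in frame 2.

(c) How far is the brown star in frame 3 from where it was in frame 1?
2.9

The brown star moved from (4.1, 10.8) to (1.2, 10.5), a distance of √(2.9² + 0.3²) ≈ 2.9.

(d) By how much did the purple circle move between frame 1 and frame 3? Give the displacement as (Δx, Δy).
(4.2, 2.7)

The purple circle was at (1.9, 8.2) in frame 1 and (6.1, 10.9) in frame 3.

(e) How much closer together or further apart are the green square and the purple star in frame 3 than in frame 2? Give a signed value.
+2.2

Distance in frame 2: 1.4. Distance in frame 3: 3.6.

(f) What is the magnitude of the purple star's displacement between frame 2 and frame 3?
1.7

The purple star moved from (6.9, 5.1) to (6.6, 3.4), a distance of √(0.3² + 1.7²) ≈ 1.7.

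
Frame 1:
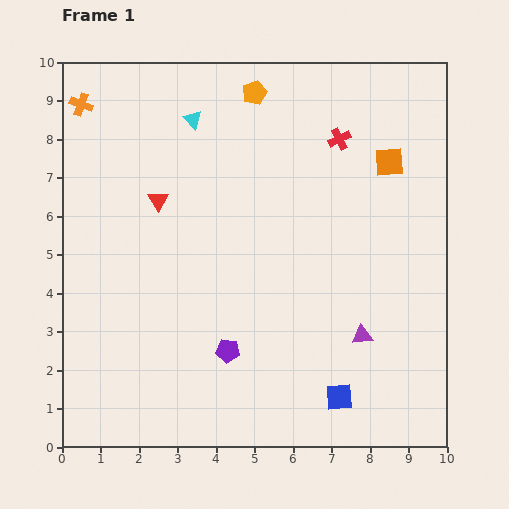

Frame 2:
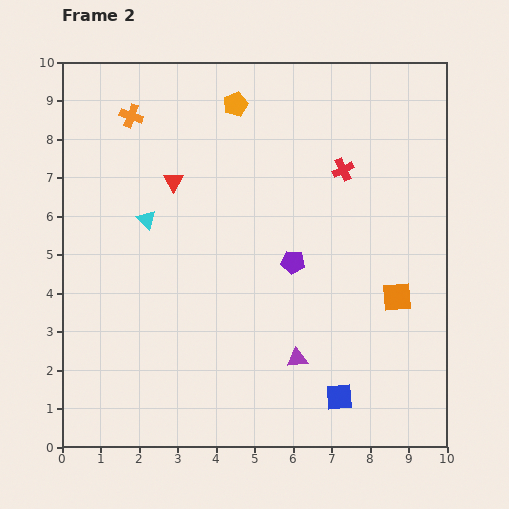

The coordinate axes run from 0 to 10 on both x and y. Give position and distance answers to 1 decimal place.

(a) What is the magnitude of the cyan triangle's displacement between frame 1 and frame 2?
2.9

The cyan triangle moved from (3.4, 8.5) to (2.2, 5.9), a distance of √(1.2² + 2.6²) ≈ 2.9.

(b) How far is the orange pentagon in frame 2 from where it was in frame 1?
0.6

The orange pentagon moved from (5.0, 9.2) to (4.5, 8.9), a distance of √(0.5² + 0.3²) ≈ 0.6.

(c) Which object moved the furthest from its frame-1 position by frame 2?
the orange square

(moved 3.5; next 2.9)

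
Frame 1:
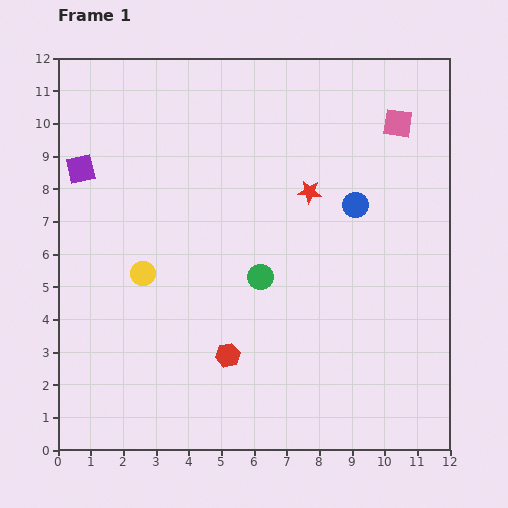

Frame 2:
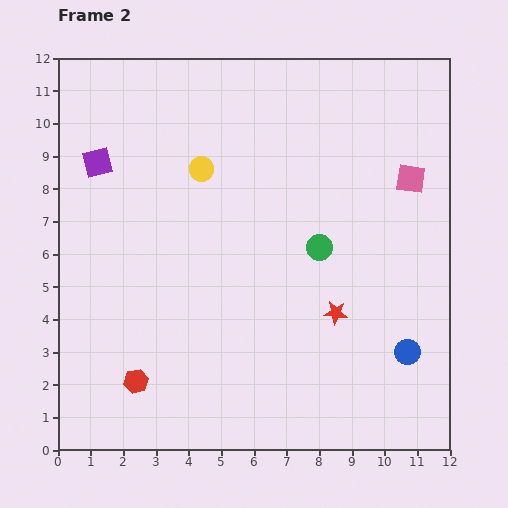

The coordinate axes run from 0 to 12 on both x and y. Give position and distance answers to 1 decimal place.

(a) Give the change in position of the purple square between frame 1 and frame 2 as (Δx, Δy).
(0.5, 0.2)

The purple square was at (0.7, 8.6) in frame 1 and (1.2, 8.8) in frame 2.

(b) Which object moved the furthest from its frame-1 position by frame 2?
the blue circle

(moved 4.8; next 3.8)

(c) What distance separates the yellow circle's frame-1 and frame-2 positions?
3.7

The yellow circle moved from (2.6, 5.4) to (4.4, 8.6), a distance of √(1.8² + 3.2²) ≈ 3.7.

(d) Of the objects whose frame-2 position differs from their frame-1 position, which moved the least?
the purple square

(moved 0.5)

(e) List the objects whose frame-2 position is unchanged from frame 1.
none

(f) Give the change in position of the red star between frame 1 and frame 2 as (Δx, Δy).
(0.8, -3.7)

The red star was at (7.7, 7.9) in frame 1 and (8.5, 4.2) in frame 2.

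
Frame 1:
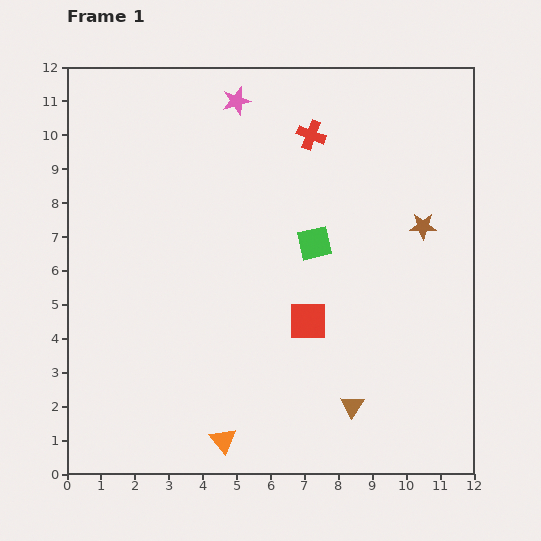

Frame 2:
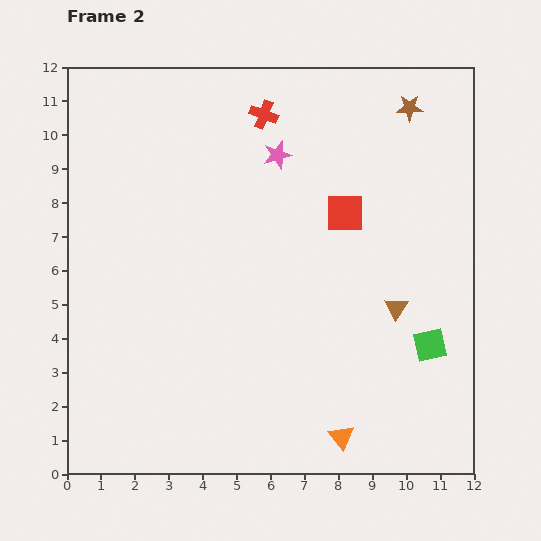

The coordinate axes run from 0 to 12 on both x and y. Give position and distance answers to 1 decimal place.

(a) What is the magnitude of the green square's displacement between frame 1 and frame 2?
4.5

The green square moved from (7.3, 6.8) to (10.7, 3.8), a distance of √(3.4² + 3.0²) ≈ 4.5.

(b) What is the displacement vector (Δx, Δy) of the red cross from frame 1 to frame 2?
(-1.4, 0.6)

The red cross was at (7.2, 10.0) in frame 1 and (5.8, 10.6) in frame 2.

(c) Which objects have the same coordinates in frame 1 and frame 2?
none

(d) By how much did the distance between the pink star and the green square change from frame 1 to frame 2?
+2.4

Distance in frame 1: 4.8. Distance in frame 2: 7.2.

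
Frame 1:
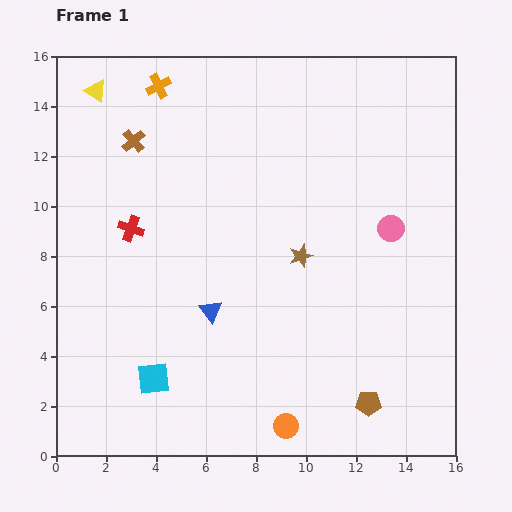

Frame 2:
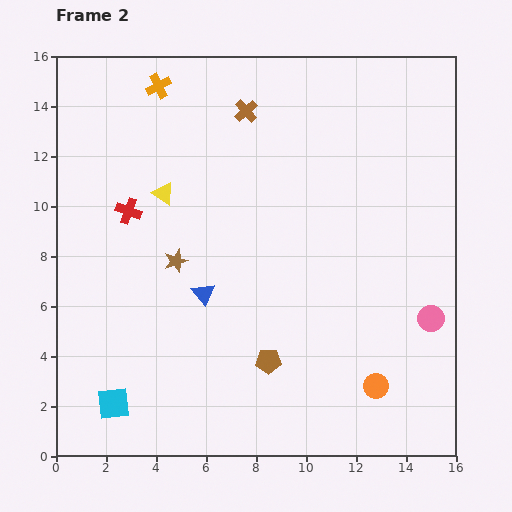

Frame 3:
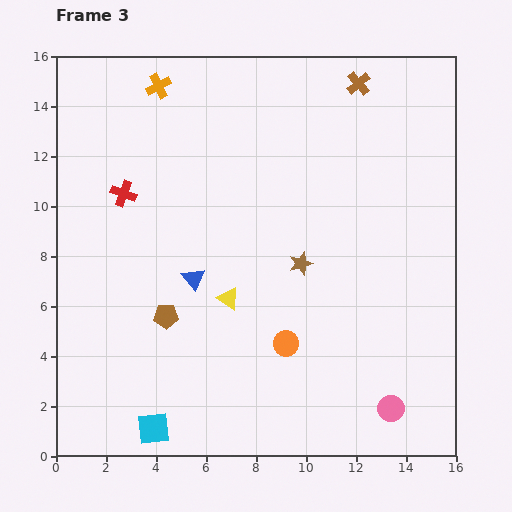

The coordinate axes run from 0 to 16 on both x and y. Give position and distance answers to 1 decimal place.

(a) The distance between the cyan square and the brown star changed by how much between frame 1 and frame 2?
-1.5

Distance in frame 1: 7.7. Distance in frame 2: 6.2.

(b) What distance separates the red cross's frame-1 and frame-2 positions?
0.7

The red cross moved from (3.0, 9.1) to (2.9, 9.8), a distance of √(0.1² + 0.7²) ≈ 0.7.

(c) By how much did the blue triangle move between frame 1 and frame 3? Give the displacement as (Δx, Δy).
(-0.7, 1.3)

The blue triangle was at (6.2, 5.8) in frame 1 and (5.5, 7.1) in frame 3.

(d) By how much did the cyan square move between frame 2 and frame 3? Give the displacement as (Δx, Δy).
(1.6, -1.0)

The cyan square was at (2.3, 2.1) in frame 2 and (3.9, 1.1) in frame 3.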